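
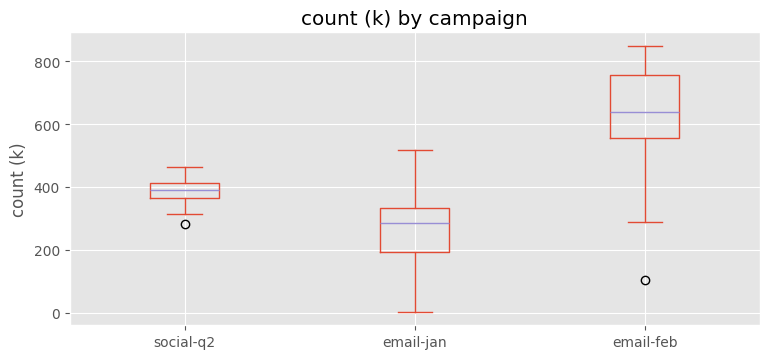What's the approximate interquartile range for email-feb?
Q3 ≈ 750, Q1 ≈ 550; IQR ≈ 200.

≈ 200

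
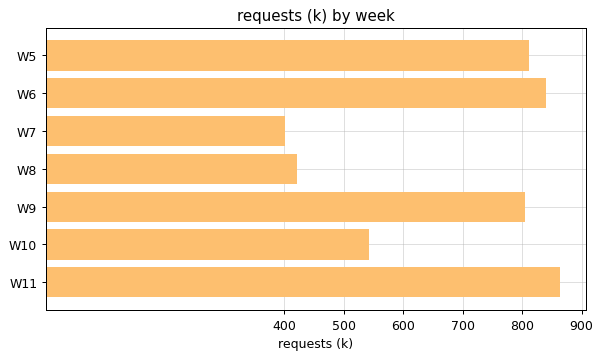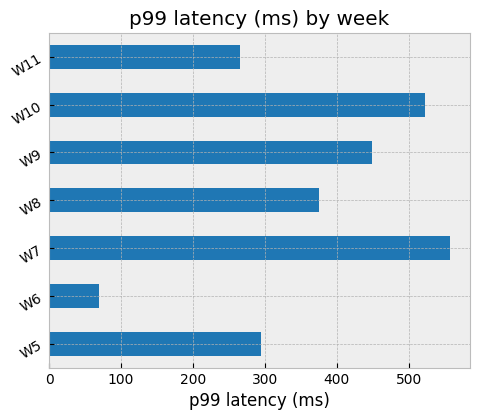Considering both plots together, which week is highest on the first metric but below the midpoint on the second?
W11

Chart 2 median p99 latency (ms) ≈ 400; below-median weeks: W5, W6, W11. Among those, W11 has the highest requests (k) (≈ 900).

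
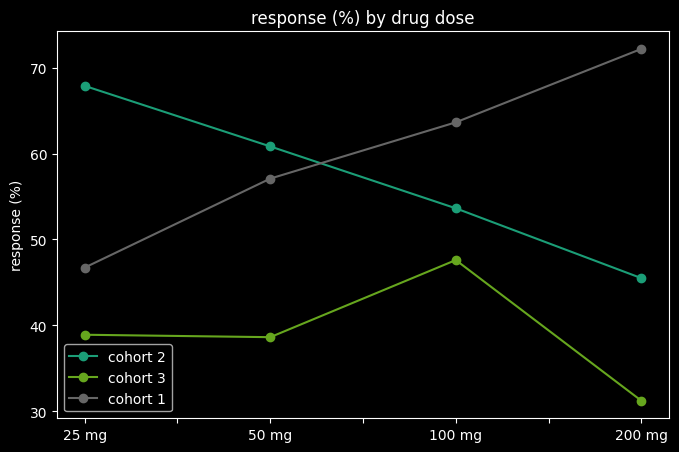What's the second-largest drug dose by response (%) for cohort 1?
100 mg

Top 3 for cohort 1: 200 mg ≈ 70, 100 mg ≈ 65, 50 mg ≈ 55.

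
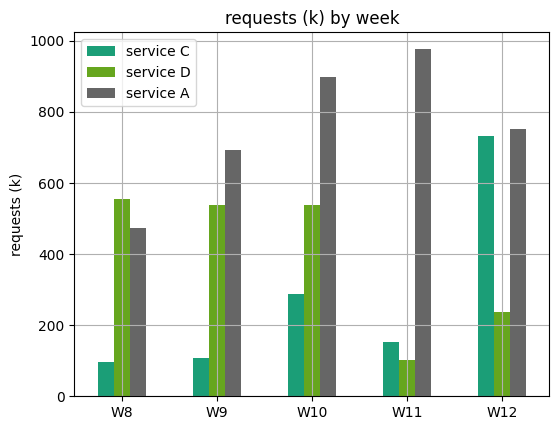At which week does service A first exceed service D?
W8: service A ≈ 500 vs service D ≈ 600 (not yet); W9: service A ≈ 700 vs service D ≈ 500 (first crossover).

W9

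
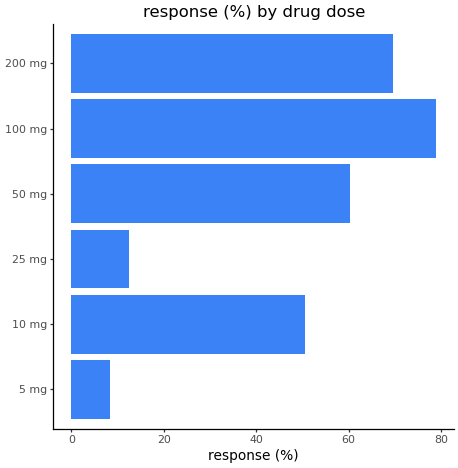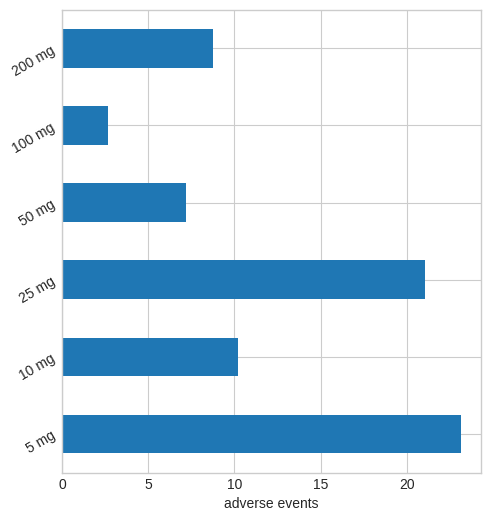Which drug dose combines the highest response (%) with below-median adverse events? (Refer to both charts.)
100 mg

Chart 2 median adverse events ≈ 10; below-median drug doses: 50 mg, 100 mg, 200 mg. Among those, 100 mg has the highest response (%) (≈ 80).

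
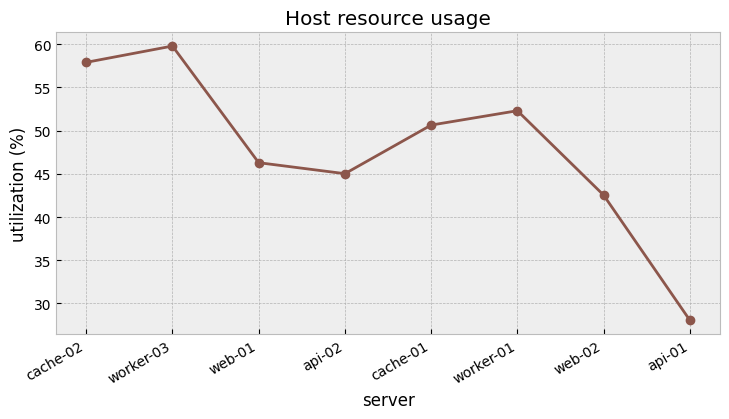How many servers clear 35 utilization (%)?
Above 35: cache-02, worker-03, web-01, api-02, cache-01, worker-01, web-02.

7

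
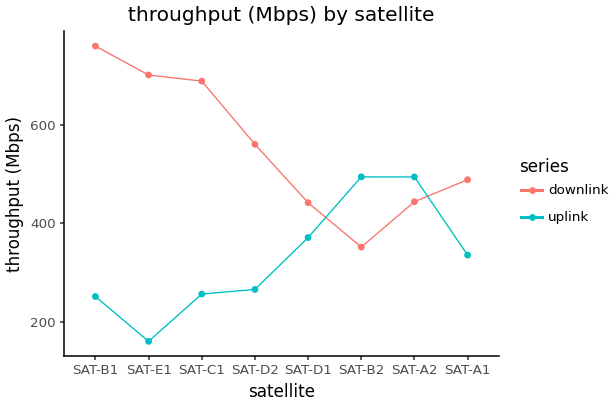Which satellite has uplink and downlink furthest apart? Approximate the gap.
SAT-E1: uplink ≈ 150, downlink ≈ 700 → gap ≈ 550. Next-largest (SAT-B1) is only ≈ 500.

SAT-E1, ≈ 550 Mbps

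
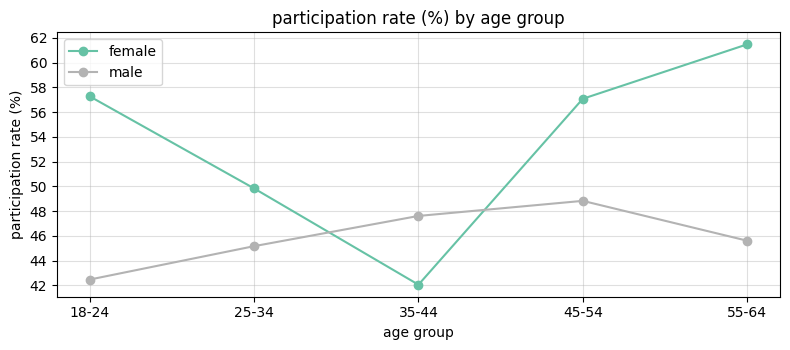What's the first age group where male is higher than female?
35-44

25-34: male ≈ 46 vs female ≈ 50 (not yet); 35-44: male ≈ 48 vs female ≈ 42 (first crossover).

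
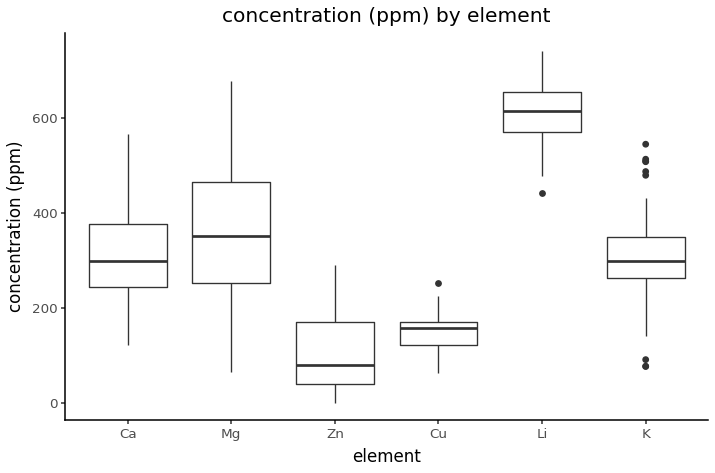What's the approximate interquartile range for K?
≈ 100

Q3 ≈ 350, Q1 ≈ 250; IQR ≈ 100.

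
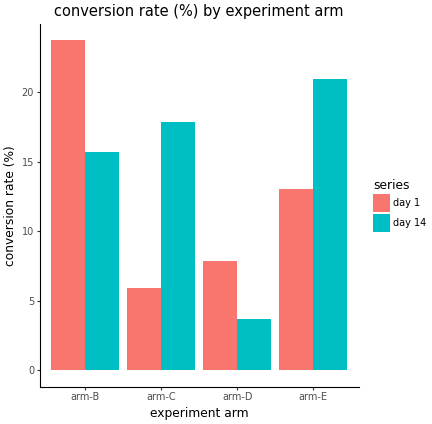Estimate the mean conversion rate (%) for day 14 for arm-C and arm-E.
(18 + 20) / 2 ≈ 19.

≈ 19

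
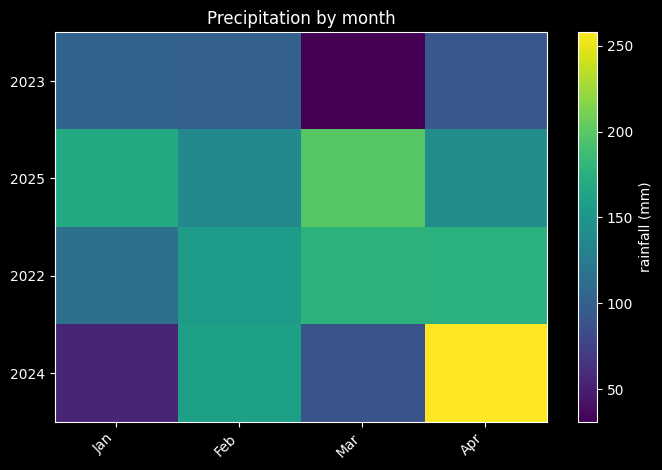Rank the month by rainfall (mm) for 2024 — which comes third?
Top 4 for 2024: Apr ≈ 260, Feb ≈ 160, Mar ≈ 100, Jan ≈ 60.

Mar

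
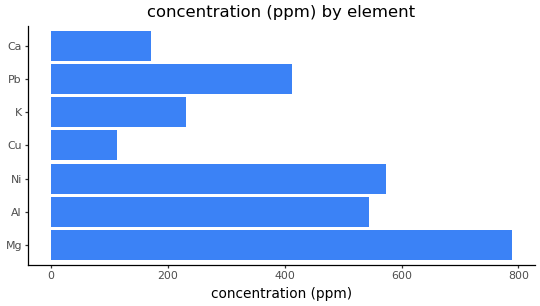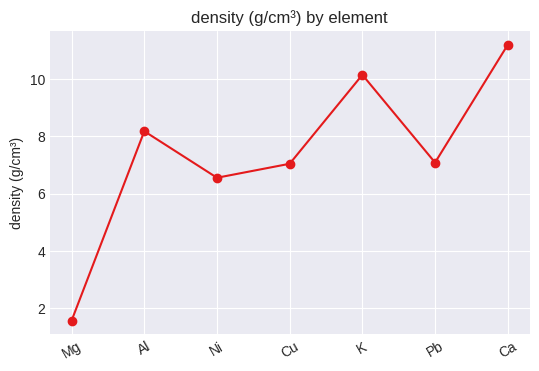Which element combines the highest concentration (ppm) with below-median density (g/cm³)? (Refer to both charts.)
Chart 2 median density (g/cm³) ≈ 8; below-median elements: Mg, Ni, Cu. Among those, Mg has the highest concentration (ppm) (≈ 800).

Mg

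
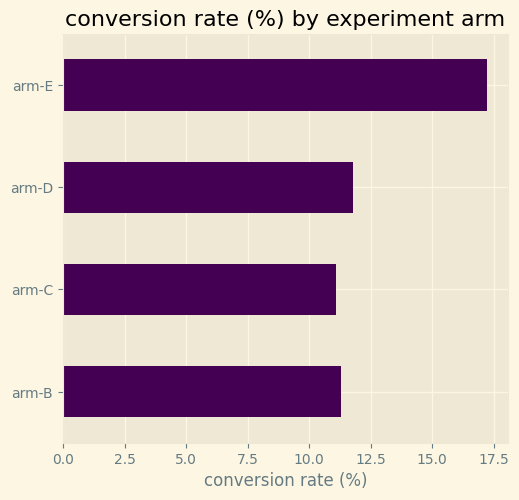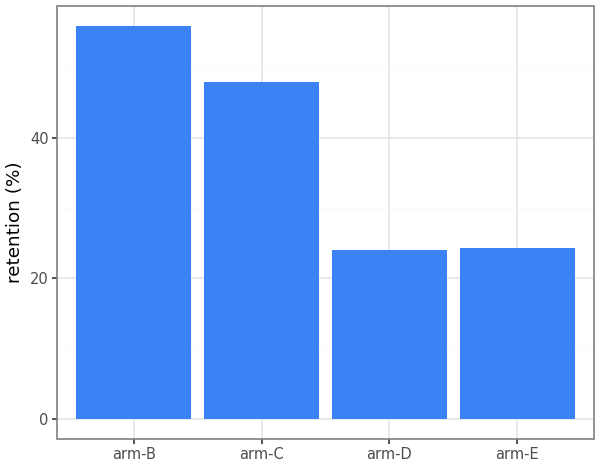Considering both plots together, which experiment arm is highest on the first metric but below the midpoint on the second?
Chart 2 median retention (%) ≈ 40; below-median experiment arms: arm-D, arm-E. Among those, arm-E has the highest conversion rate (%) (≈ 18).

arm-E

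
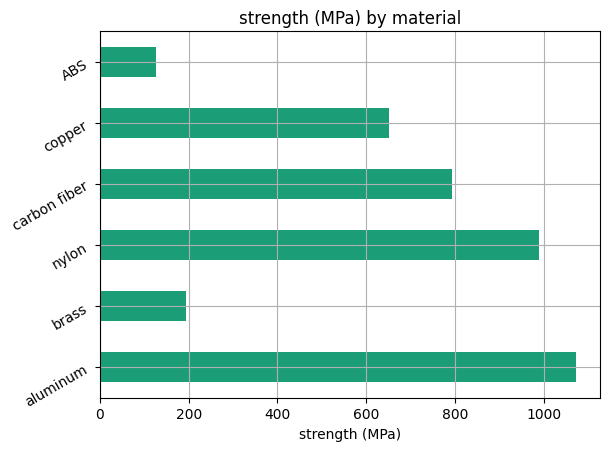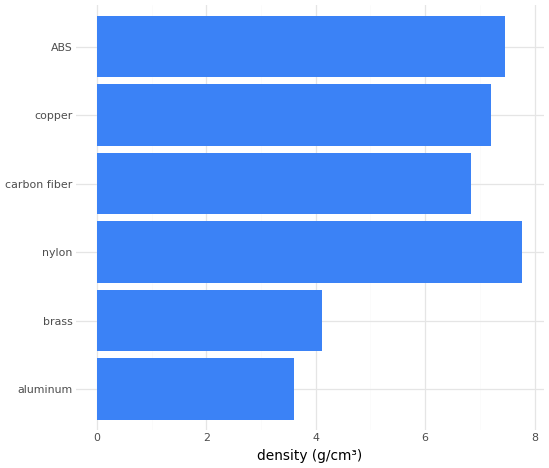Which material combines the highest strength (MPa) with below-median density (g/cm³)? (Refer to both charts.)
aluminum

Chart 2 median density (g/cm³) ≈ 7; below-median materials: aluminum, brass, carbon fiber. Among those, aluminum has the highest strength (MPa) (≈ 1100).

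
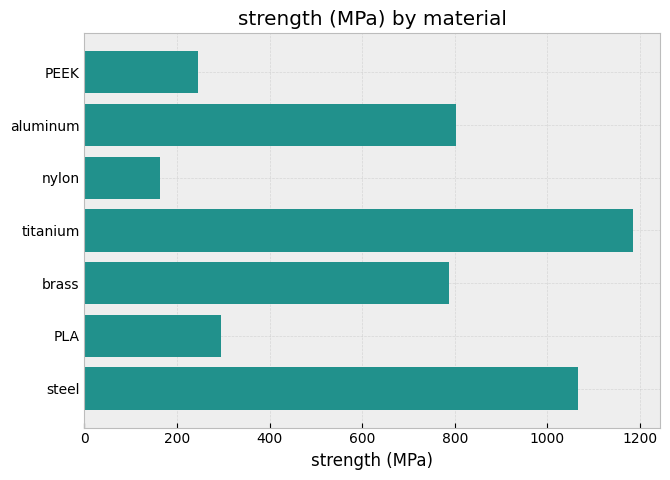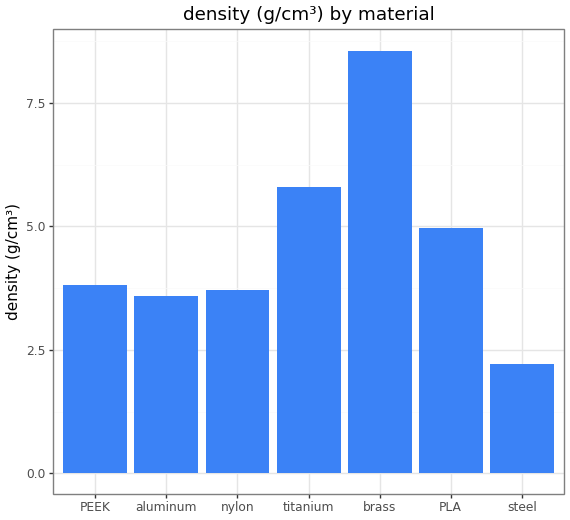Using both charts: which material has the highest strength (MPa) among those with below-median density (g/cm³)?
Chart 2 median density (g/cm³) ≈ 4; below-median materials: aluminum, nylon, steel. Among those, steel has the highest strength (MPa) (≈ 1000).

steel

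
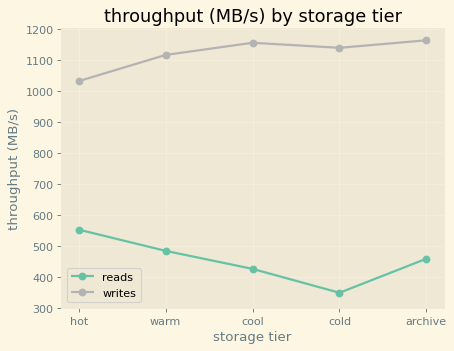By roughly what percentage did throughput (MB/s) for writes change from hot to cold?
hot ≈ 1000, cold ≈ 1100; (1100 − 1000) / 1000 ≈ +10%.

≈ +10%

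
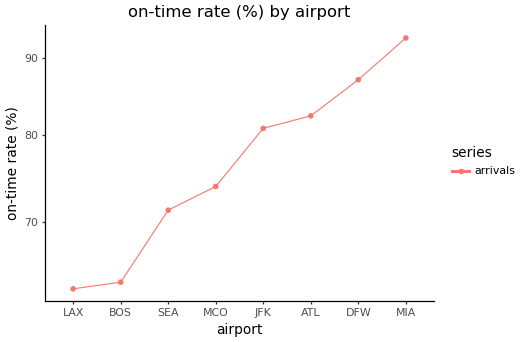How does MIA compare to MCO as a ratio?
≈ 1.27×

MIA ≈ 95, MCO ≈ 75; 95/75 ≈ 1.27.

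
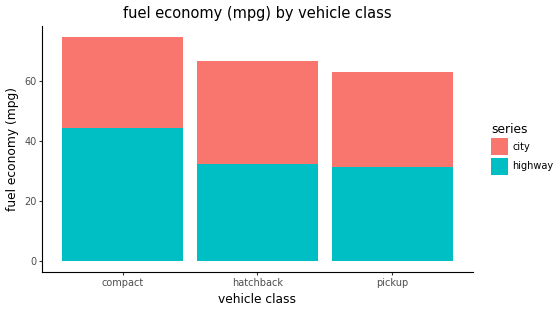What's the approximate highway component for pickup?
≈ 30

highway top ≈ 30, bottom ≈ 0; segment ≈ 30.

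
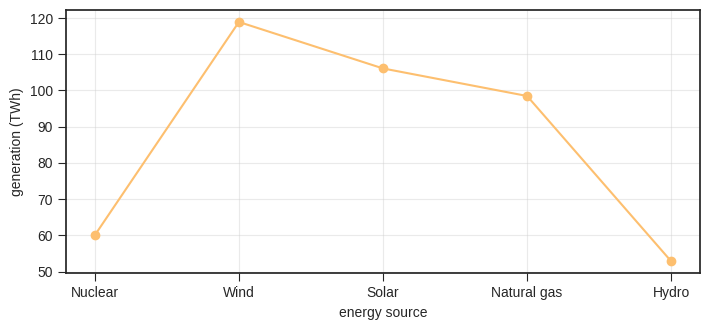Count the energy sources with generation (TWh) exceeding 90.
3

Above 90: Wind, Solar, Natural gas.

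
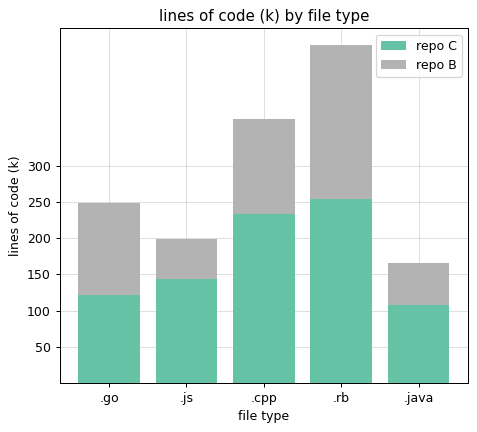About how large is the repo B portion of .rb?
≈ 200

repo B top ≈ 450, bottom ≈ 250; segment ≈ 200.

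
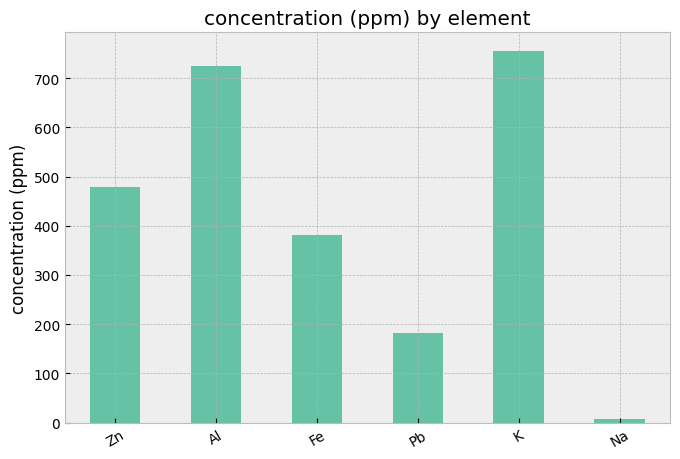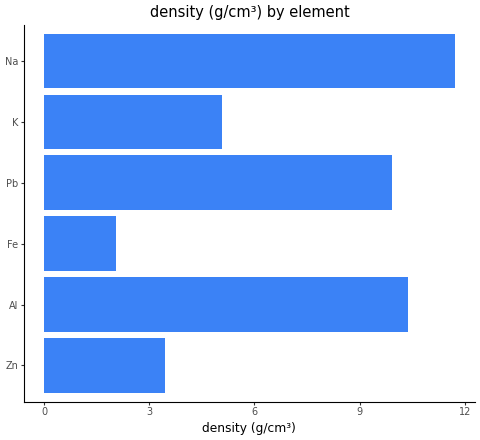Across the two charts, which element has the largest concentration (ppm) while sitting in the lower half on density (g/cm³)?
Chart 2 median density (g/cm³) ≈ 8; below-median elements: Zn, Fe, K. Among those, K has the highest concentration (ppm) (≈ 800).

K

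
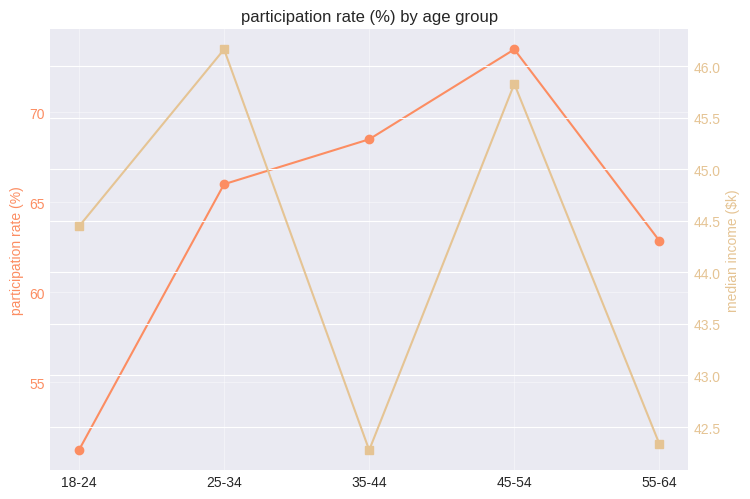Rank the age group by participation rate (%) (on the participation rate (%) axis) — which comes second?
35-44

Top 3 (on the participation rate (%) axis): 45-54 ≈ 74, 35-44 ≈ 68, 25-34 ≈ 66.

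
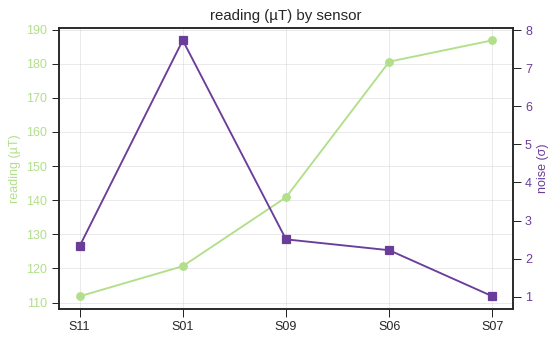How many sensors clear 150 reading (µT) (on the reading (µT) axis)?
Above 150: S06, S07.

2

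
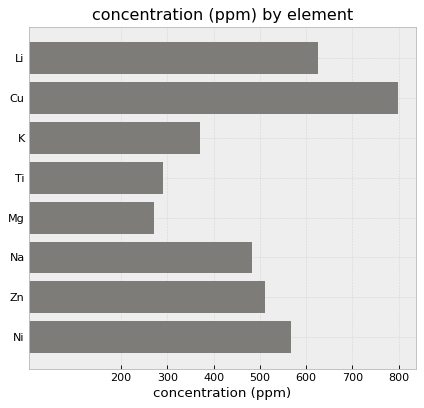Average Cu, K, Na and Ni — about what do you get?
≈ 575

(800 + 400 + 500 + 600) / 4 ≈ 575.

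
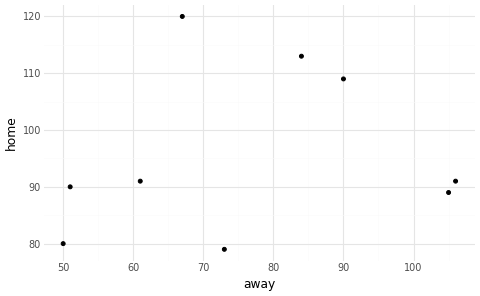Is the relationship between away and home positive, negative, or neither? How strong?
Points are roughly uncorrelated; weak (|r| ≈ 0.2).

no clear correlation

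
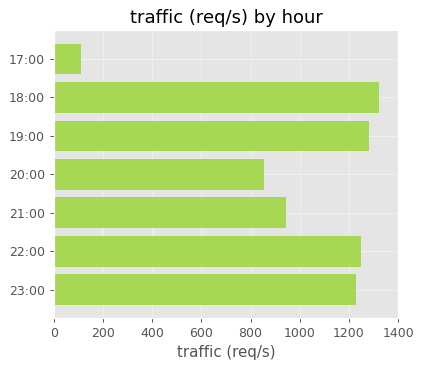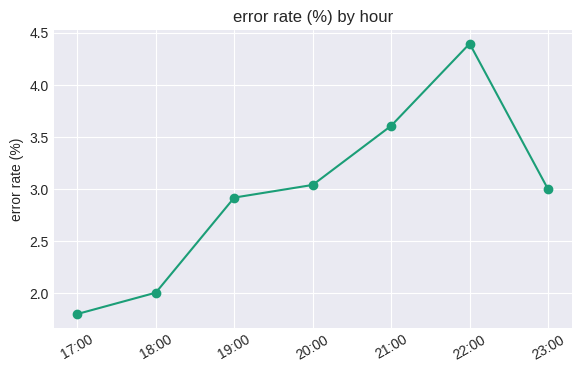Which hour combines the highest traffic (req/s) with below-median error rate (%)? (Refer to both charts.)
18:00

Chart 2 median error rate (%) ≈ 3; below-median hours: 17:00, 18:00, 19:00. Among those, 18:00 has the highest traffic (req/s) (≈ 1400).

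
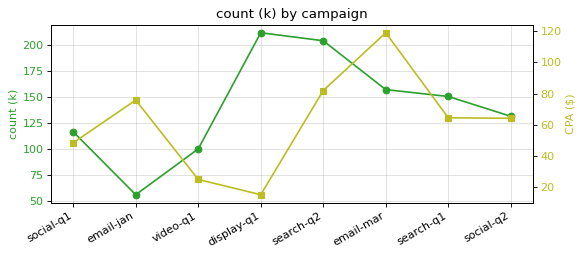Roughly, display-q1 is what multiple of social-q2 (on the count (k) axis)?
≈ 1.57×

display-q1 ≈ 220, social-q2 ≈ 140; 220/140 ≈ 1.57.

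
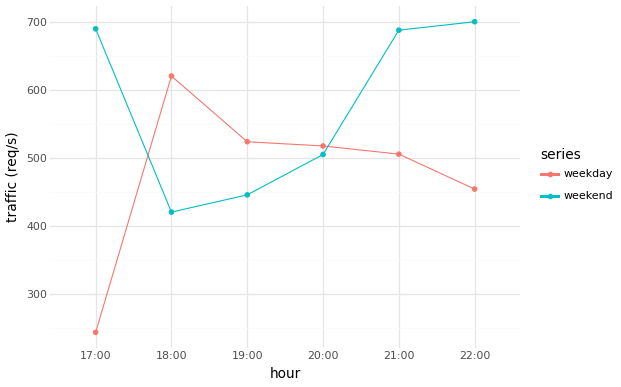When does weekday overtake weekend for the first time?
17:00: weekday ≈ 250 vs weekend ≈ 700 (not yet); 18:00: weekday ≈ 600 vs weekend ≈ 400 (first crossover).

18:00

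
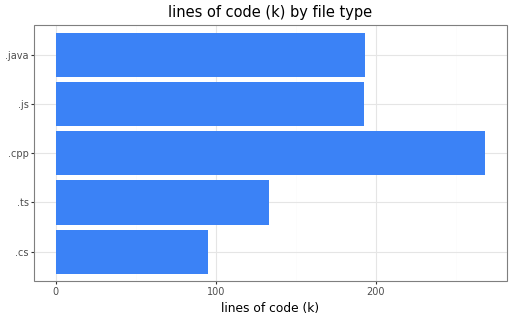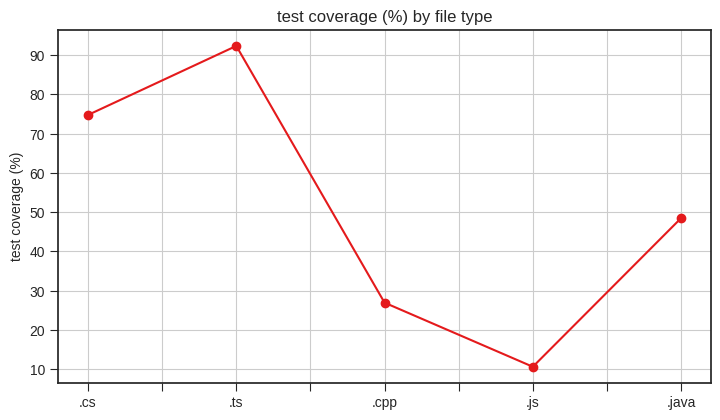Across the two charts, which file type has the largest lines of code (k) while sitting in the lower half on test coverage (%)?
Chart 2 median test coverage (%) ≈ 50; below-median file types: .cpp, .js. Among those, .cpp has the highest lines of code (k) (≈ 275).

.cpp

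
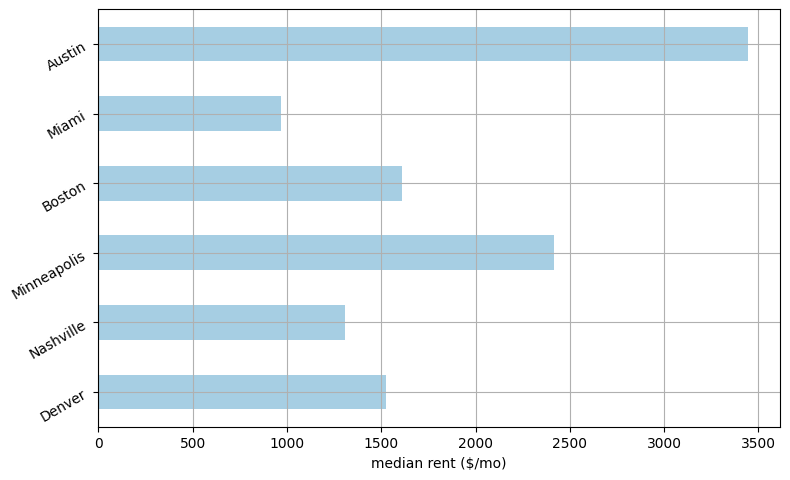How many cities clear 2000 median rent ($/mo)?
2

Above 2000: Minneapolis, Austin.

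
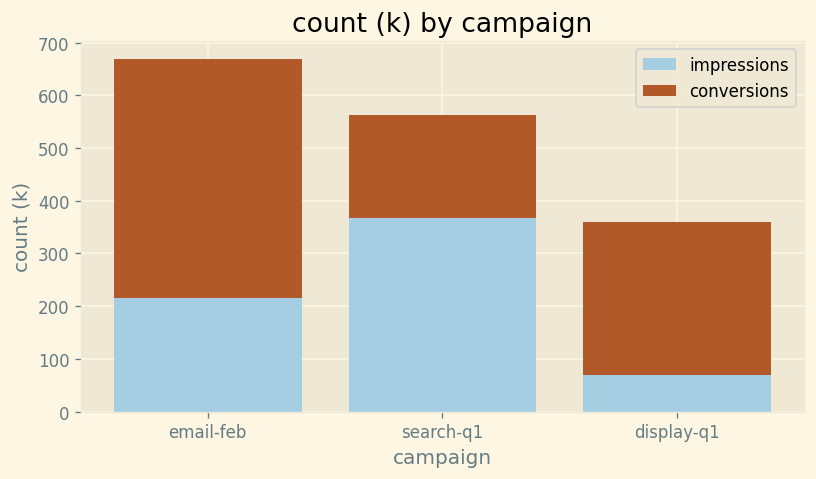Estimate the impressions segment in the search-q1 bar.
≈ 400

impressions top ≈ 400, bottom ≈ 0; segment ≈ 400.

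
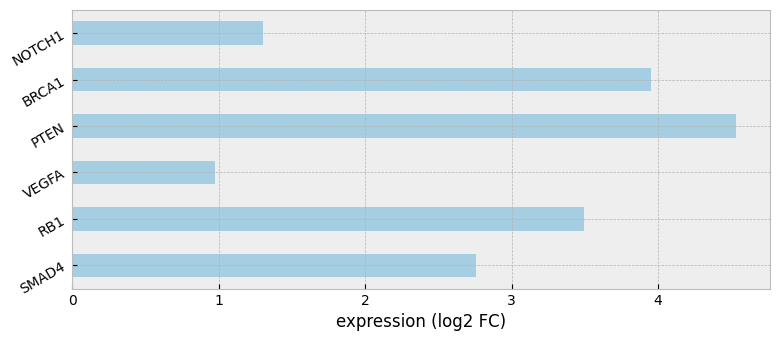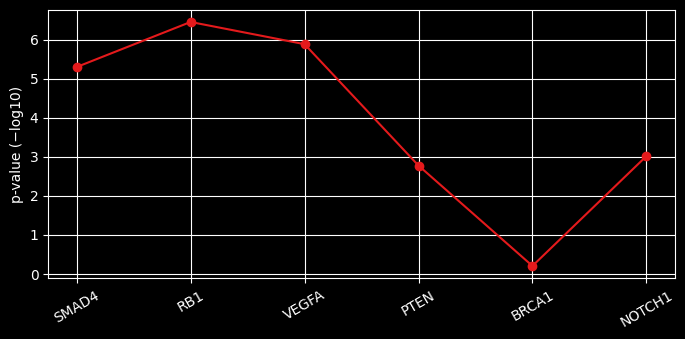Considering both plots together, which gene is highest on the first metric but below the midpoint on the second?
Chart 2 median p-value (−log10) ≈ 4; below-median genes: PTEN, BRCA1, NOTCH1. Among those, PTEN has the highest expression (log2 FC) (≈ 4.5).

PTEN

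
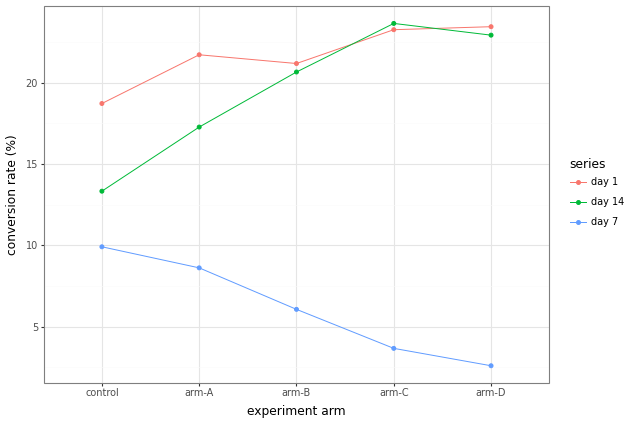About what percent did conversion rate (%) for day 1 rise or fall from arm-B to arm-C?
arm-B ≈ 22, arm-C ≈ 24; (24 − 22) / 22 ≈ +9.1%.

≈ +9.1%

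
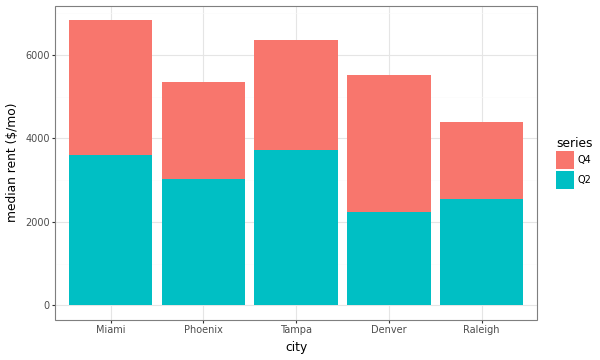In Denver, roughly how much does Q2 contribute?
Q2 top ≈ 2000, bottom ≈ 0; segment ≈ 2000.

≈ 2000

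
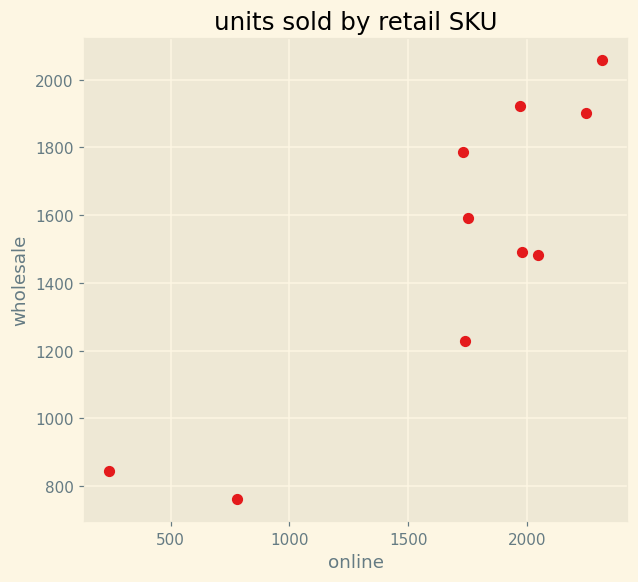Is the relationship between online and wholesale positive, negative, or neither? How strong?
positive, strong

Points are positively correlated; strong (|r| ≈ 0.9).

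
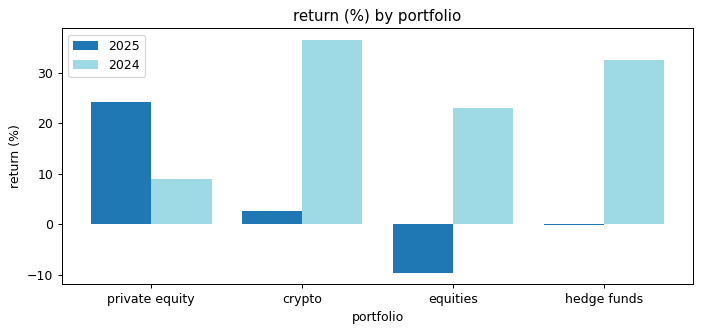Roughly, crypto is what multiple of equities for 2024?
crypto ≈ 35, equities ≈ 25; 35/25 ≈ 1.4.

≈ 1.4×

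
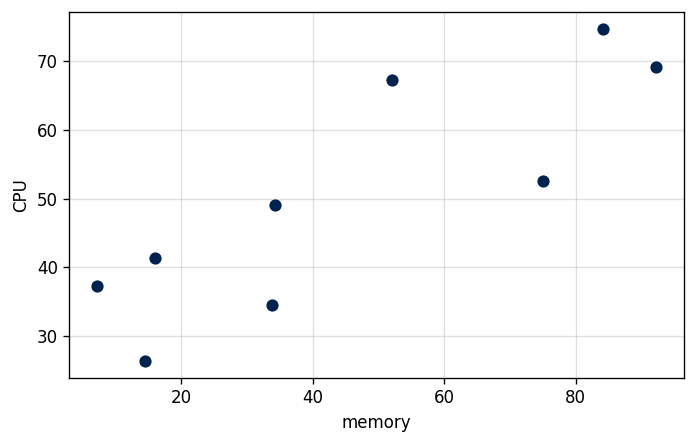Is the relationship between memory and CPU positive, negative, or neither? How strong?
positive, strong

Points are positively correlated; strong (|r| ≈ 0.9).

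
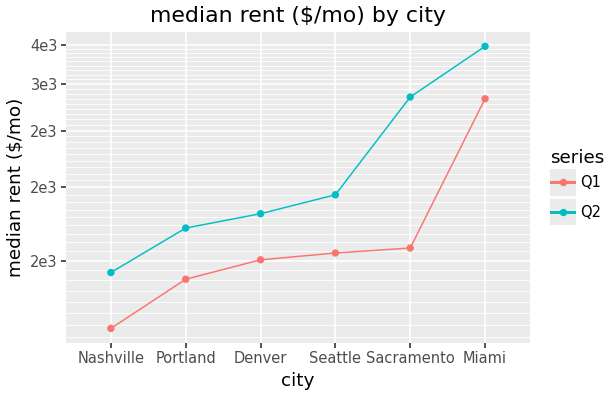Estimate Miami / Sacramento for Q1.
Miami ≈ 2800, Sacramento ≈ 1600; 2800/1600 ≈ 1.75.

≈ 1.75×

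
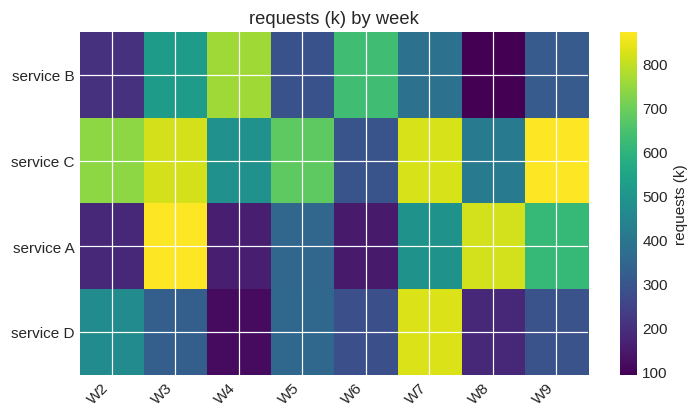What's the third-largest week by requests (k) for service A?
W9

Top 4 for service A: W3 ≈ 900, W8 ≈ 800, W9 ≈ 600, W7 ≈ 500.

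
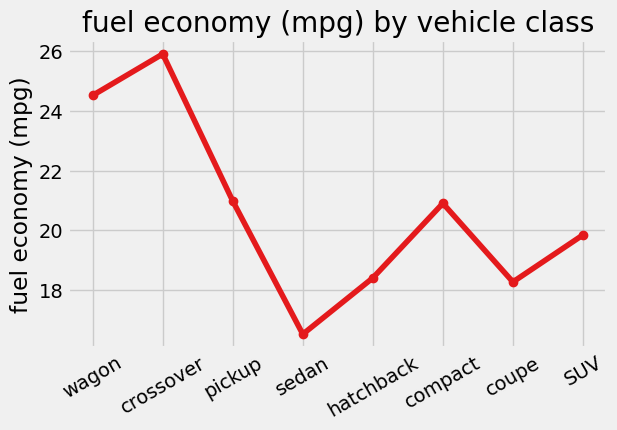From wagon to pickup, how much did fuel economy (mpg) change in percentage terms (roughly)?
≈ -16%

wagon ≈ 25, pickup ≈ 21; (21 − 25) / 25 ≈ -16%.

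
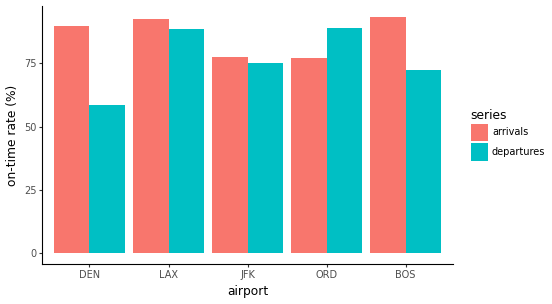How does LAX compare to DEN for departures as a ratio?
LAX ≈ 90, DEN ≈ 60; 90/60 ≈ 1.5.

≈ 1.5×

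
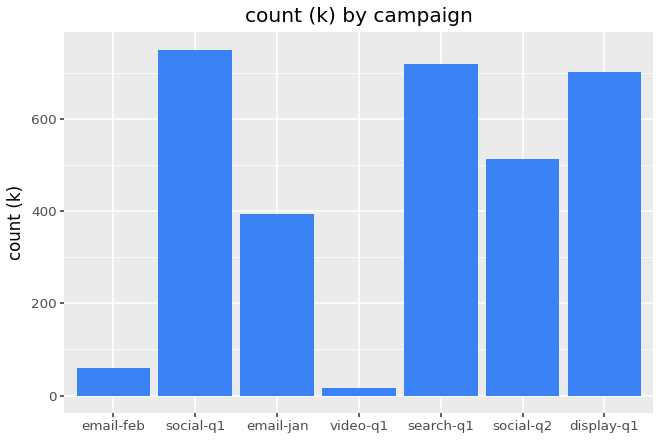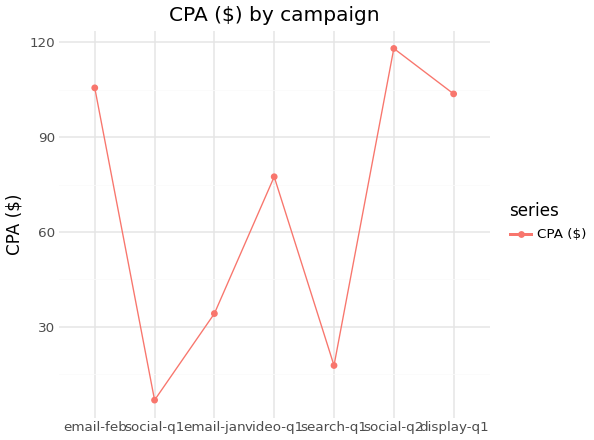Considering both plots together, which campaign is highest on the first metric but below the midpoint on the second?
social-q1

Chart 2 median CPA ($) ≈ 80; below-median campaigns: social-q1, email-jan, search-q1. Among those, social-q1 has the highest count (k) (≈ 800).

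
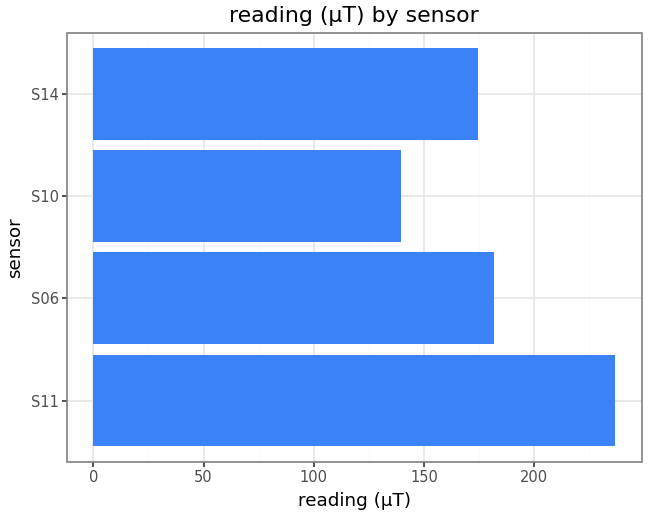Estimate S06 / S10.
S06 ≈ 180, S10 ≈ 140; 180/140 ≈ 1.29.

≈ 1.29×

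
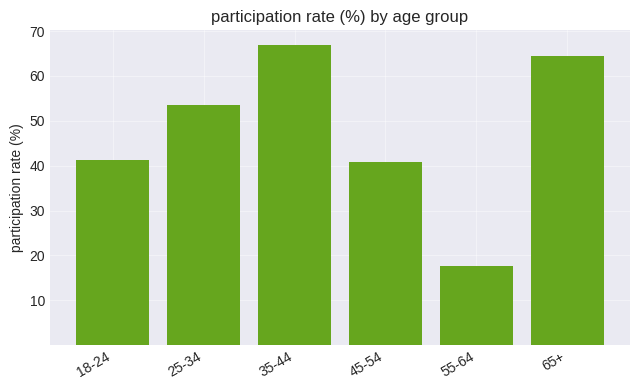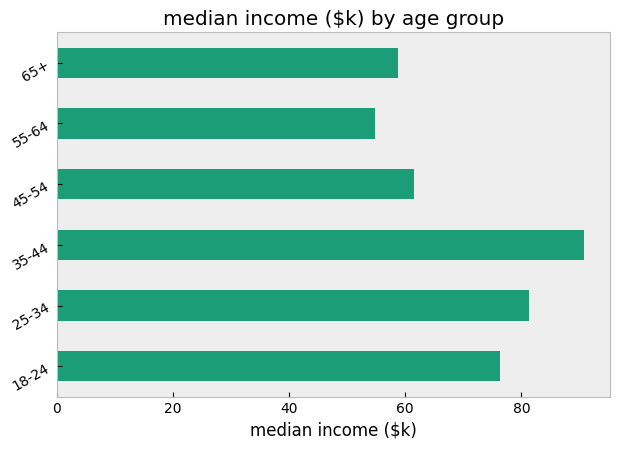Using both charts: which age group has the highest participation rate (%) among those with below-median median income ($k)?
Chart 2 median median income ($k) ≈ 70; below-median age groups: 45-54, 55-64, 65+. Among those, 65+ has the highest participation rate (%) (≈ 60).

65+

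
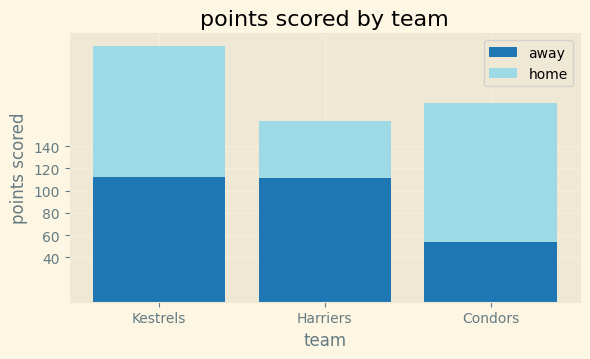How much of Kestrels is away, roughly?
≈ 120

away top ≈ 120, bottom ≈ 0; segment ≈ 120.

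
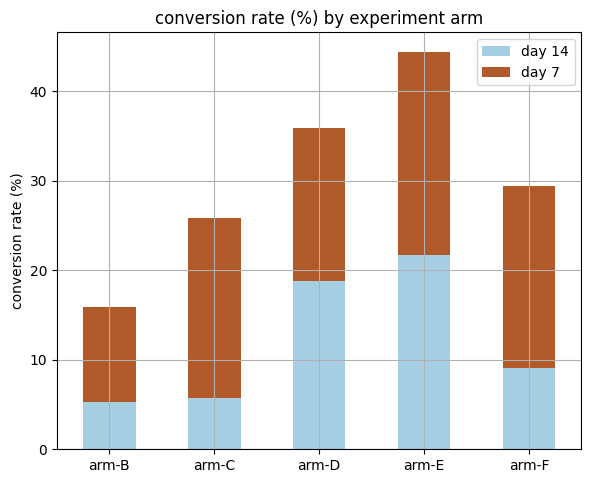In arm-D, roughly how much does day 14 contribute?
≈ 20

day 14 top ≈ 20, bottom ≈ 0; segment ≈ 20.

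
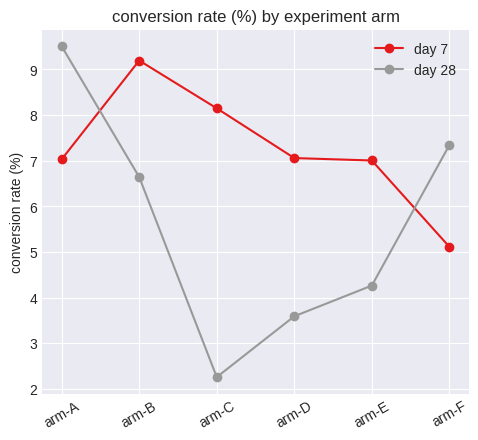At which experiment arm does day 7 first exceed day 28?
arm-A: day 7 ≈ 7 vs day 28 ≈ 10 (not yet); arm-B: day 7 ≈ 9 vs day 28 ≈ 7 (first crossover).

arm-B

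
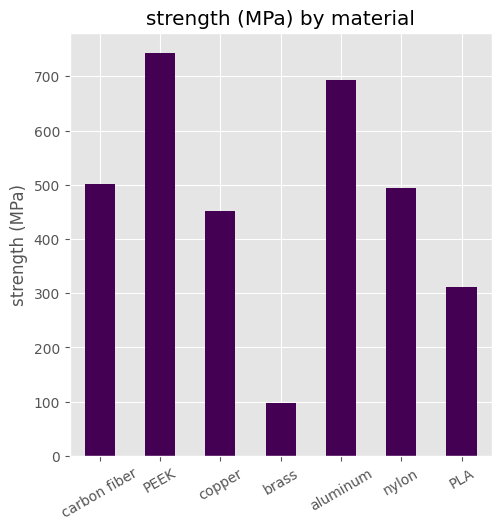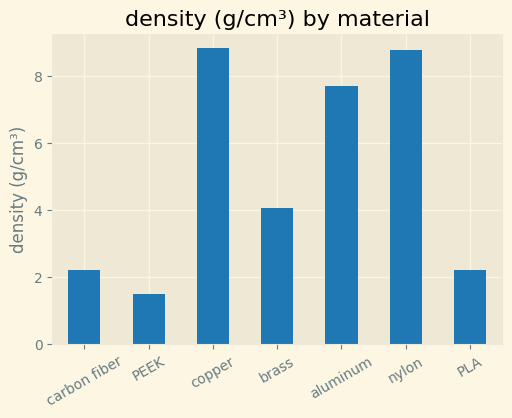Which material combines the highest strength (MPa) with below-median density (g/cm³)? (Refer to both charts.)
PEEK

Chart 2 median density (g/cm³) ≈ 4; below-median materials: carbon fiber, PEEK, PLA. Among those, PEEK has the highest strength (MPa) (≈ 700).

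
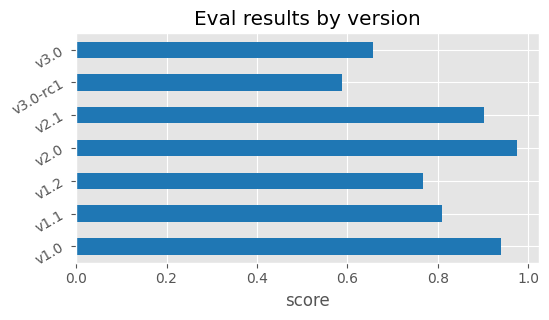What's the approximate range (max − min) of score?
Max v2.0 ≈ 1.0, min v3.0-rc1 ≈ 0.6; range ≈ 0.4.

≈ 0.4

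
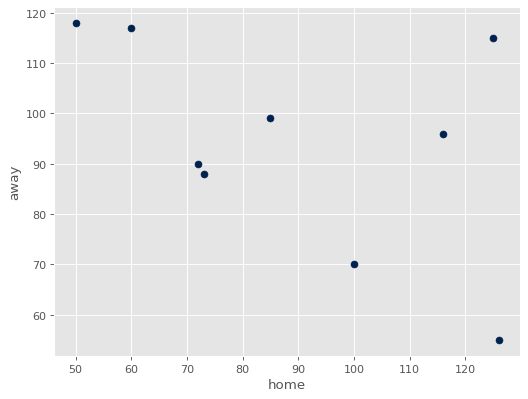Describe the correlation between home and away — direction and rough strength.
negative, moderate

Points are negatively correlated; moderate (|r| ≈ 0.5).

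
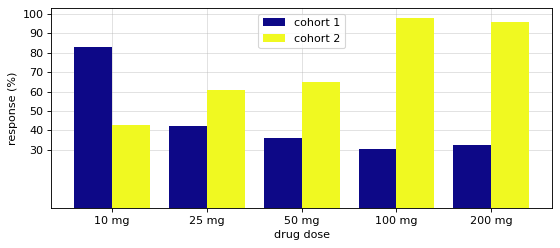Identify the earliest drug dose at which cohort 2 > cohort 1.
10 mg: cohort 2 ≈ 40 vs cohort 1 ≈ 80 (not yet); 25 mg: cohort 2 ≈ 60 vs cohort 1 ≈ 40 (first crossover).

25 mg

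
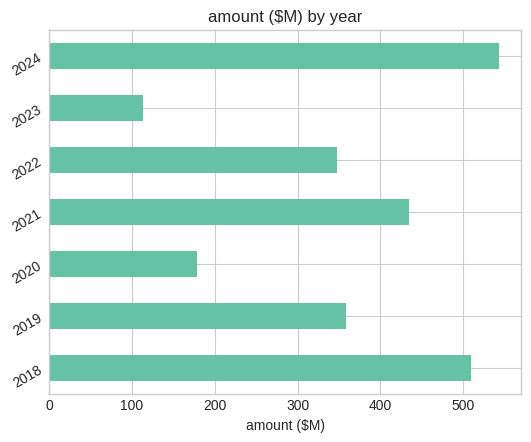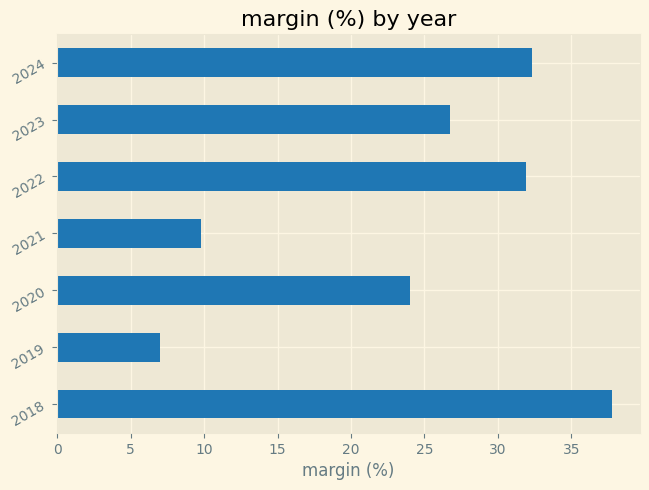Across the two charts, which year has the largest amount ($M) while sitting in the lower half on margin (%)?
2021

Chart 2 median margin (%) ≈ 25; below-median years: 2019, 2020, 2021. Among those, 2021 has the highest amount ($M) (≈ 450).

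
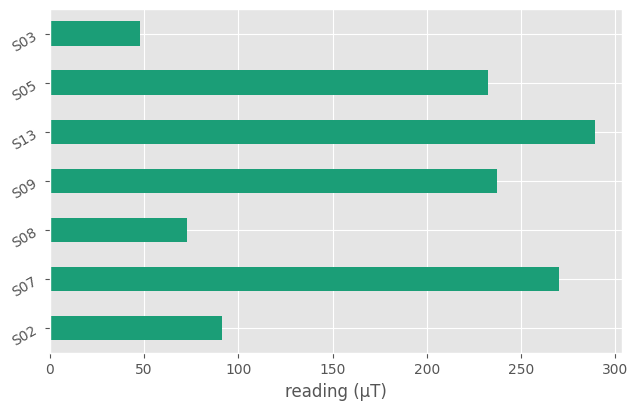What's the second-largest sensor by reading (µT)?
S07

Top 3: S13 ≈ 300, S07 ≈ 275, S09 ≈ 225.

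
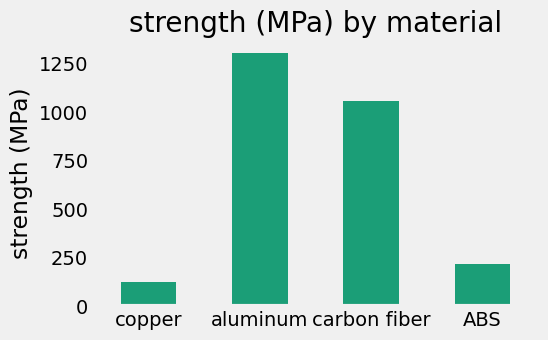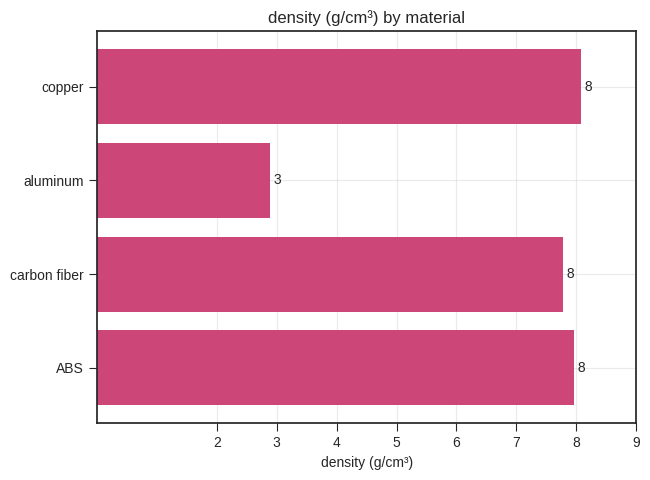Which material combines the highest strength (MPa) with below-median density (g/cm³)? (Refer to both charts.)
aluminum

Chart 2 median density (g/cm³) ≈ 8; below-median materials: aluminum, carbon fiber. Among those, aluminum has the highest strength (MPa) (≈ 1400).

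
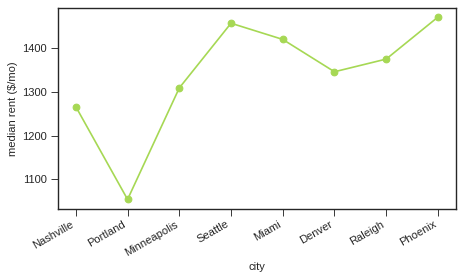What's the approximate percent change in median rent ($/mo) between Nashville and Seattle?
Nashville ≈ 1250, Seattle ≈ 1450; (1450 − 1250) / 1250 ≈ +16%.

≈ +16%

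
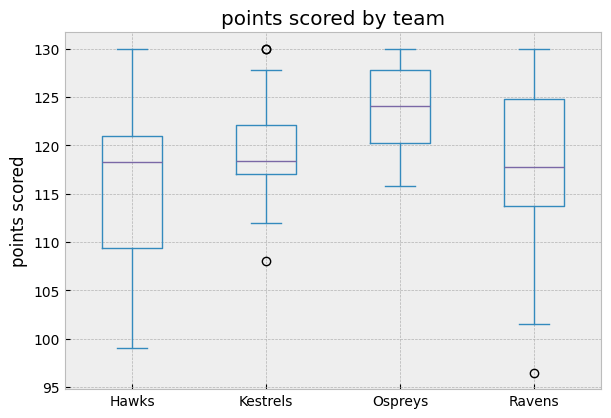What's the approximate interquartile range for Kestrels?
Q3 ≈ 122, Q1 ≈ 117; IQR ≈ 5.

≈ 5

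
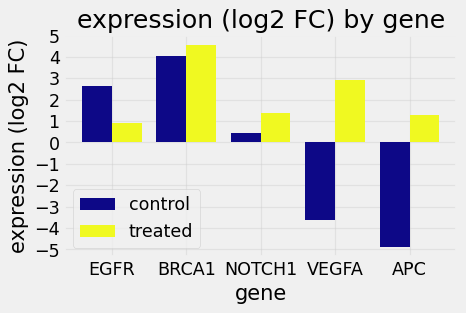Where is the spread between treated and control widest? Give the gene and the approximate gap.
VEGFA: treated ≈ 3, control ≈ -4 → gap ≈ 7. Next-largest (APC) is only ≈ 6.

VEGFA, ≈ 7 log2 FC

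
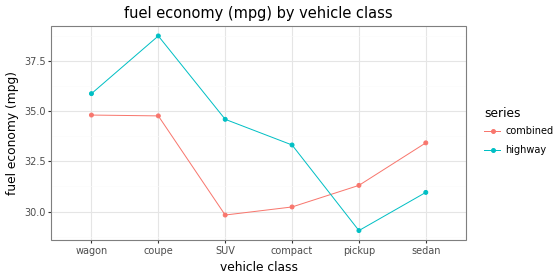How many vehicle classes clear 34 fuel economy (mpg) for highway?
3

Above 34: wagon, coupe, SUV.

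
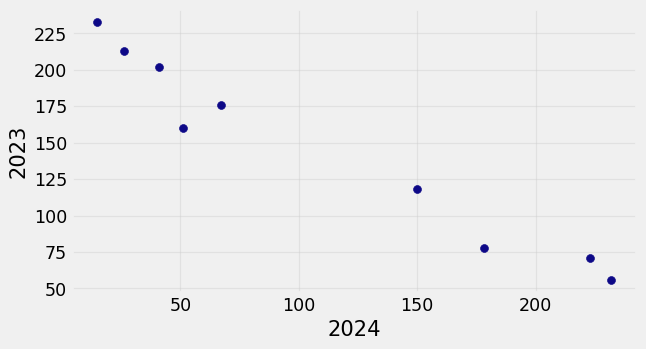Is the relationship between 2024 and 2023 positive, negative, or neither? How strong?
negative, strong

Points are negatively correlated; strong (|r| ≈ 1.0).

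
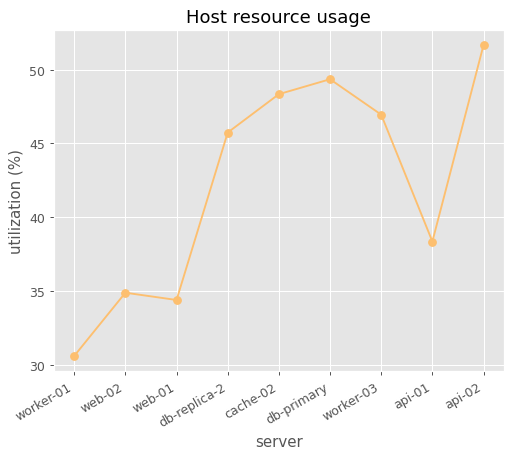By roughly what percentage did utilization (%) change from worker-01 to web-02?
worker-01 ≈ 30, web-02 ≈ 34; (34 − 30) / 30 ≈ +13.3%.

≈ +13.3%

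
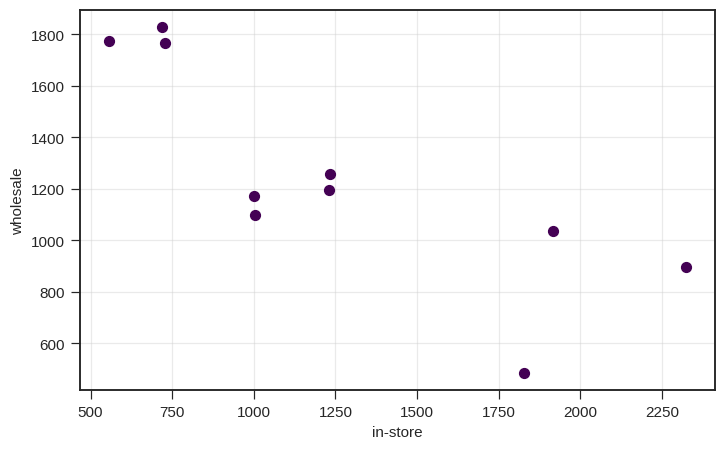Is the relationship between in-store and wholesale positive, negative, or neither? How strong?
Points are negatively correlated; strong (|r| ≈ 0.8).

negative, strong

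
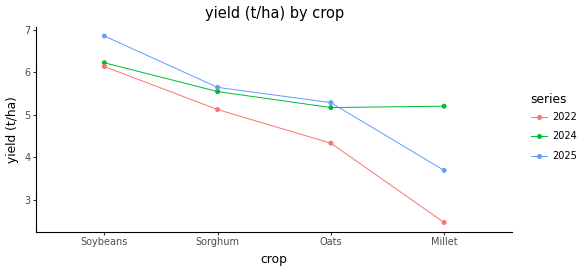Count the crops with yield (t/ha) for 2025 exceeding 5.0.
3

Above 5.0: Soybeans, Sorghum, Oats.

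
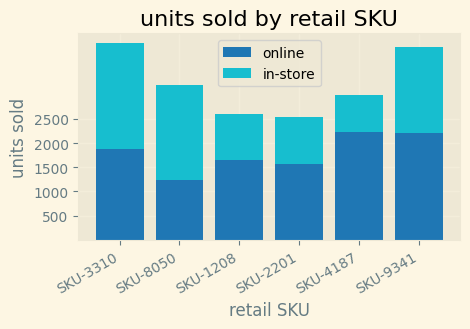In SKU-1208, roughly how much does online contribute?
online top ≈ 1500, bottom ≈ 0; segment ≈ 1500.

≈ 1500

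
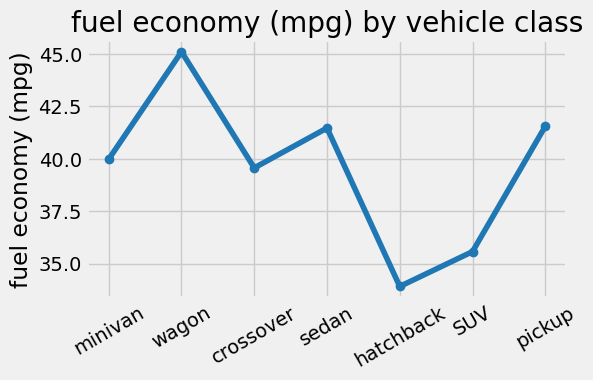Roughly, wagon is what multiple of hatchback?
≈ 1.32×

wagon ≈ 45, hatchback ≈ 34; 45/34 ≈ 1.32.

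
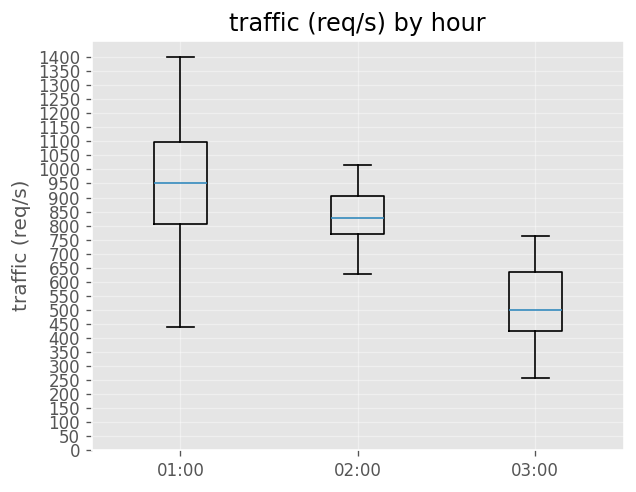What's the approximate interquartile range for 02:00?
Q3 ≈ 900, Q1 ≈ 750; IQR ≈ 150.

≈ 150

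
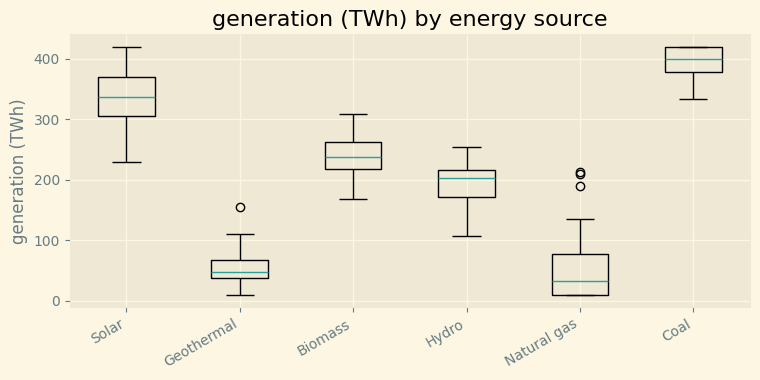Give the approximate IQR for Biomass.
Q3 ≈ 250, Q1 ≈ 200; IQR ≈ 50.

≈ 50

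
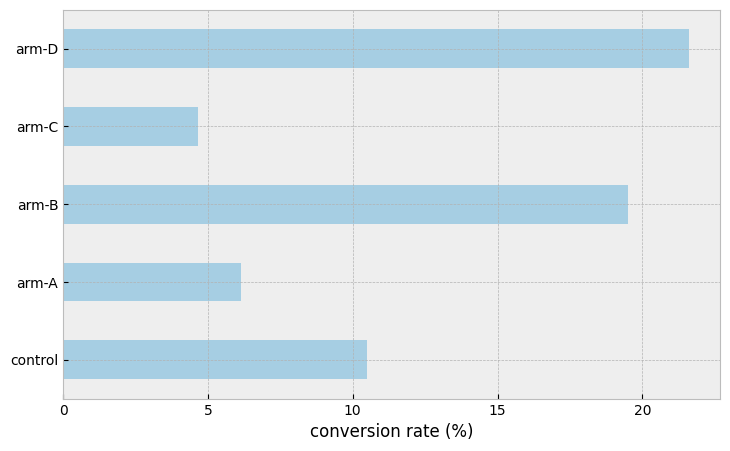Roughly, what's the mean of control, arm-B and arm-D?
≈ 17

(10 + 20 + 22) / 3 ≈ 17.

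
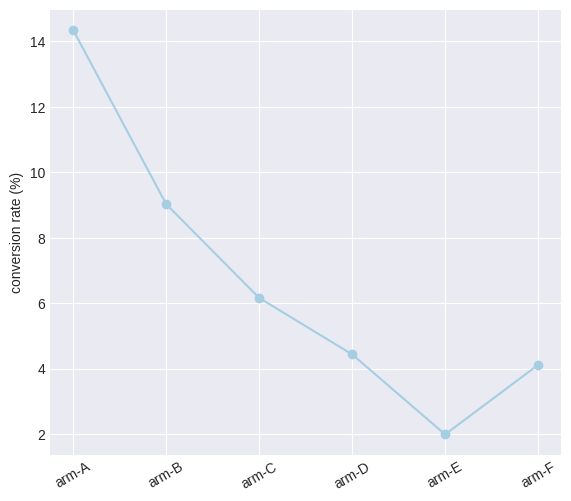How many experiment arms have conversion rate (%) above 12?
Above 12: arm-A.

1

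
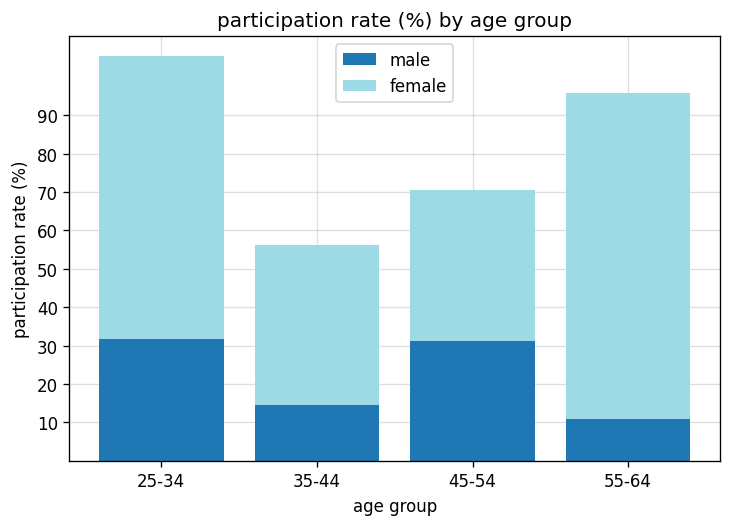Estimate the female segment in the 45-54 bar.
≈ 40

female top ≈ 70, bottom ≈ 30; segment ≈ 40.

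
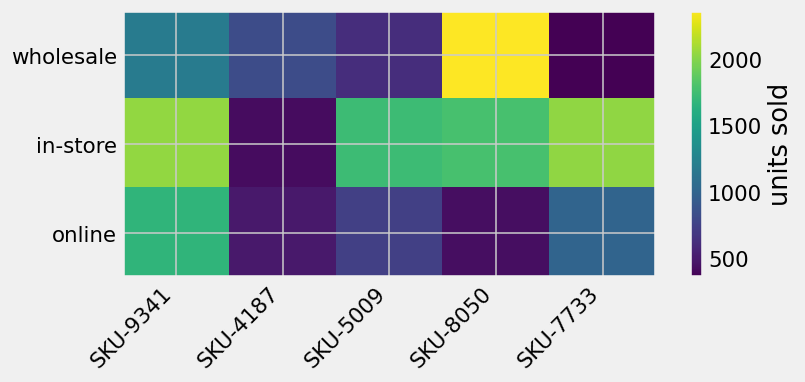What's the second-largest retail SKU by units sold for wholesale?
SKU-9341

Top 3 for wholesale: SKU-8050 ≈ 2400, SKU-9341 ≈ 1200, SKU-4187 ≈ 800.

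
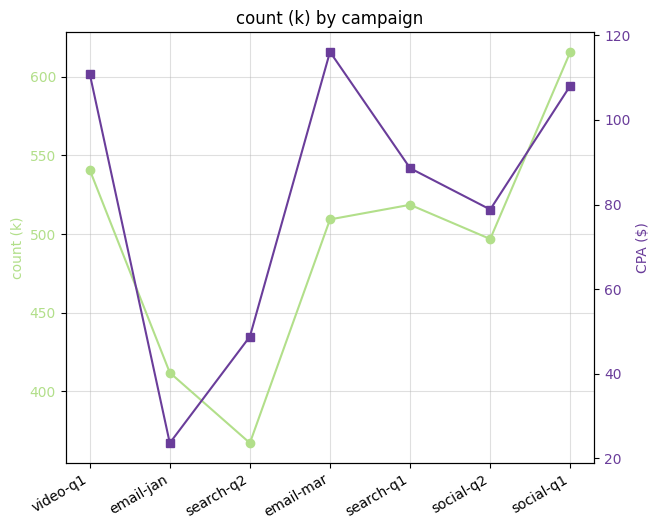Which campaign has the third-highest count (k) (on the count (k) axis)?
Top 4 (on the count (k) axis): social-q1 ≈ 625, video-q1 ≈ 550, search-q1 ≈ 525, email-mar ≈ 500.

search-q1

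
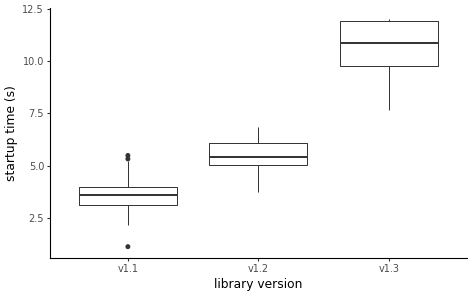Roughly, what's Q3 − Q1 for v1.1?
≈ 1

Q3 ≈ 4, Q1 ≈ 3; IQR ≈ 1.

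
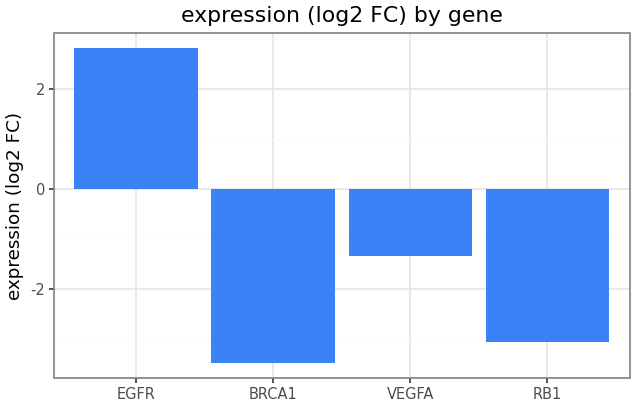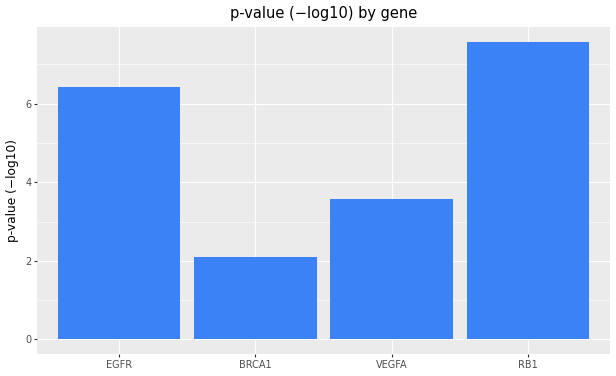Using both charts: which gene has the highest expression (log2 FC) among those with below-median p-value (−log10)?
VEGFA

Chart 2 median p-value (−log10) ≈ 5; below-median genes: BRCA1, VEGFA. Among those, VEGFA has the highest expression (log2 FC) (≈ -1.5).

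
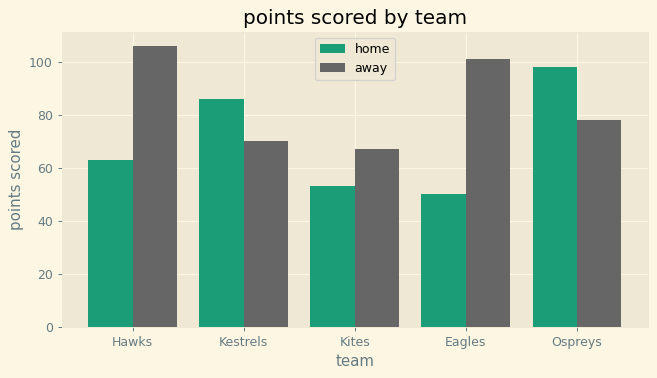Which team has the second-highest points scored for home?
Top 3 for home: Ospreys ≈ 100, Kestrels ≈ 90, Hawks ≈ 60.

Kestrels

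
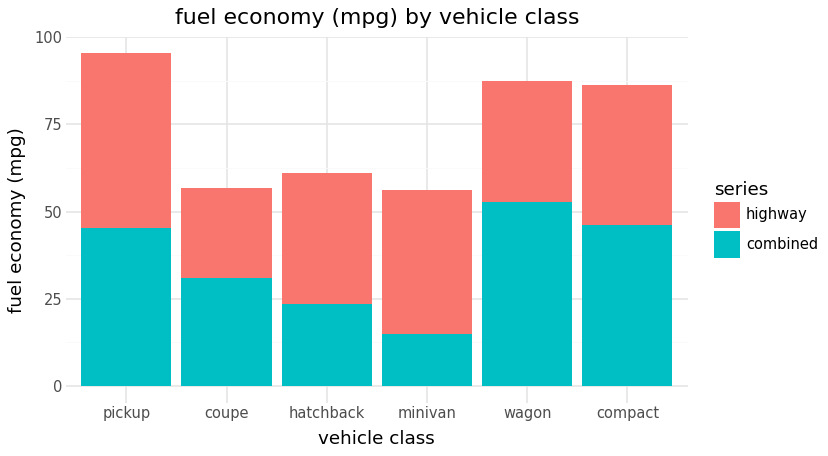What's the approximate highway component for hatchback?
highway top ≈ 60, bottom ≈ 20; segment ≈ 40.

≈ 40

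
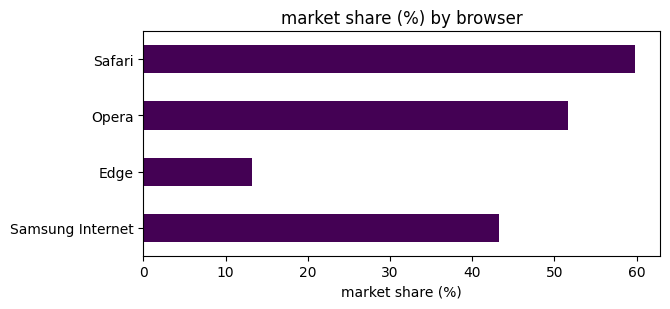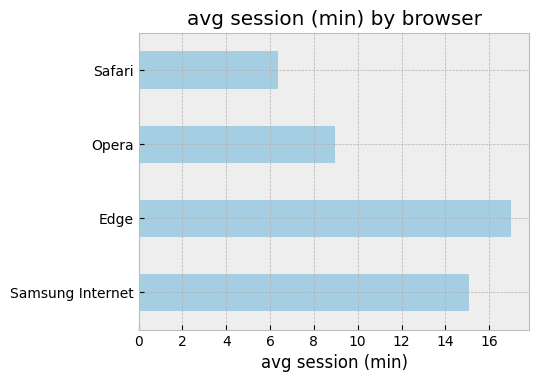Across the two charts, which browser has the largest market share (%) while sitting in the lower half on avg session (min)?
Chart 2 median avg session (min) ≈ 12; below-median browsers: Opera, Safari. Among those, Safari has the highest market share (%) (≈ 60).

Safari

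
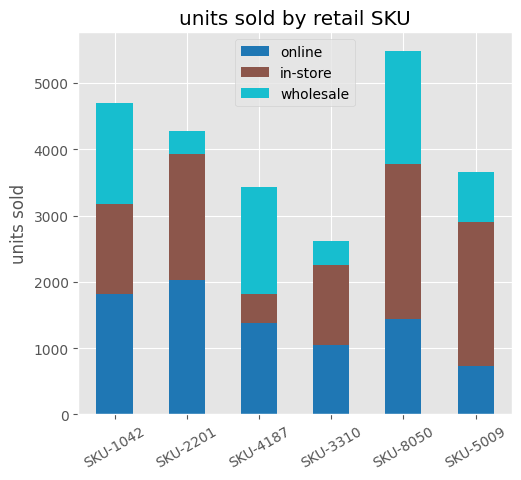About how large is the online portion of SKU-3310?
≈ 1000

online top ≈ 1000, bottom ≈ 0; segment ≈ 1000.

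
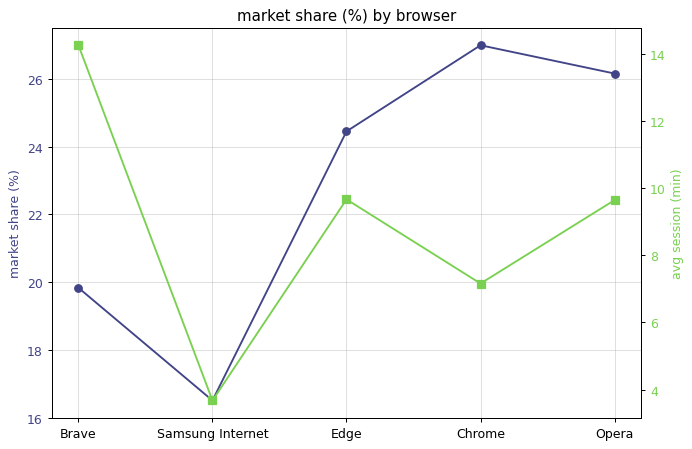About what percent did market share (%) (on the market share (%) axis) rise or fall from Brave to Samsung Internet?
≈ -15%

Brave ≈ 20, Samsung Internet ≈ 17; (17 − 20) / 20 ≈ -15%.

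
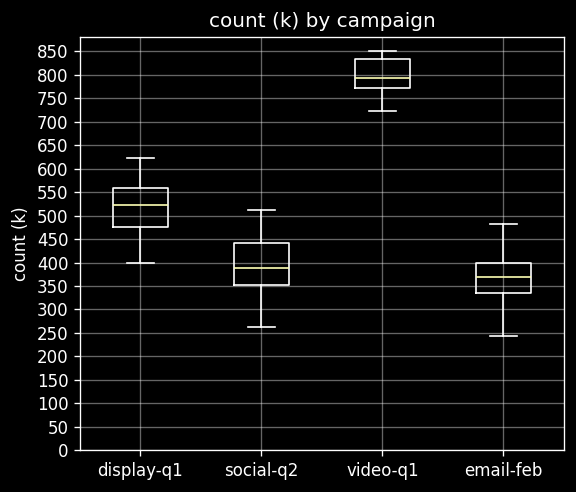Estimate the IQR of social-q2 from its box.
≈ 100

Q3 ≈ 450, Q1 ≈ 350; IQR ≈ 100.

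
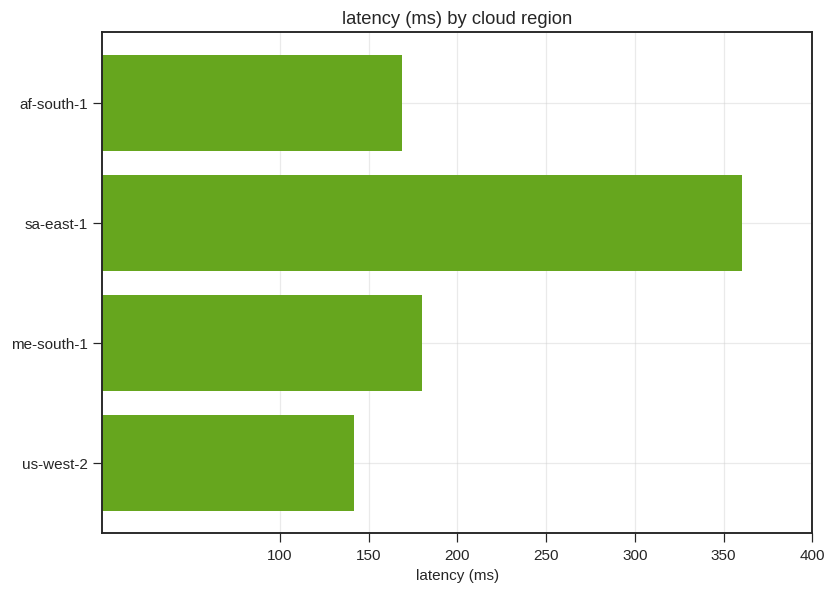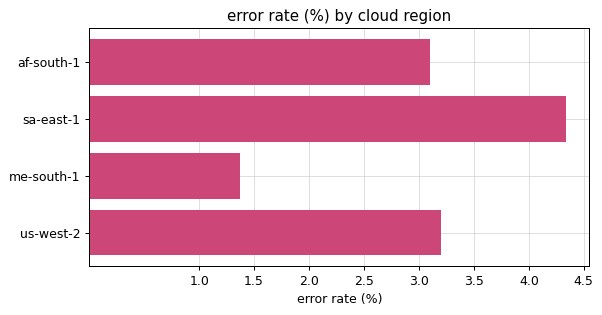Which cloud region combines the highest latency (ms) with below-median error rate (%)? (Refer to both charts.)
me-south-1

Chart 2 median error rate (%) ≈ 3; below-median cloud regions: af-south-1, me-south-1. Among those, me-south-1 has the highest latency (ms) (≈ 200).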